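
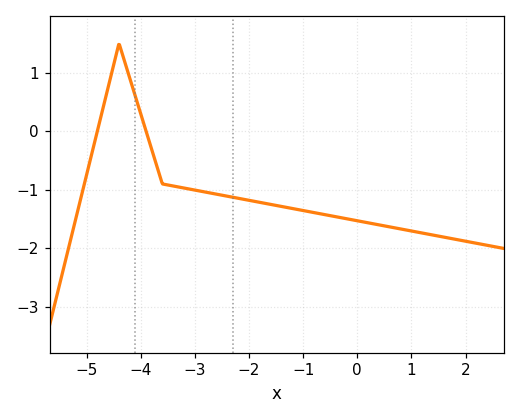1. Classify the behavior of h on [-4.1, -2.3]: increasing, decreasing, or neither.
decreasing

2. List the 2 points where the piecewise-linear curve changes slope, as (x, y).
(-4.4, 1.5); (-3.6, -0.9)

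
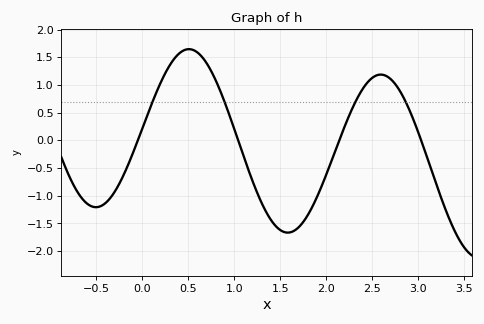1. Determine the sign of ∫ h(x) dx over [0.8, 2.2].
negative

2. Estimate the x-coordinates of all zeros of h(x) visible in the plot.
-0.1, 1, 2.1, 3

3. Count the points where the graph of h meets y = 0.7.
4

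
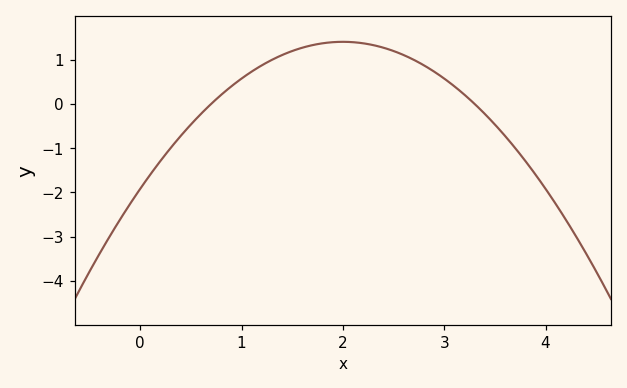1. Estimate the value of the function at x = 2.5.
1.2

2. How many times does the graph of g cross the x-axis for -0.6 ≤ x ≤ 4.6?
2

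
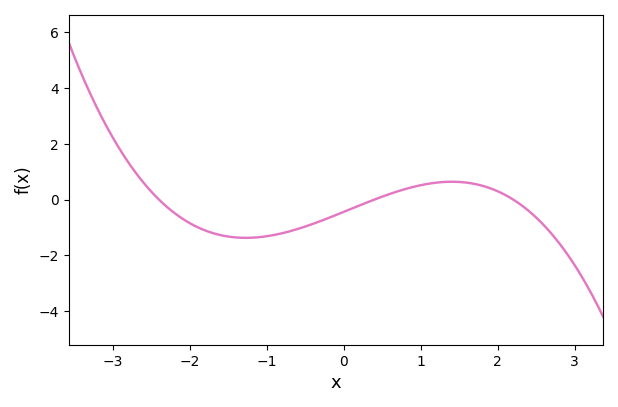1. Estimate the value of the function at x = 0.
-0.4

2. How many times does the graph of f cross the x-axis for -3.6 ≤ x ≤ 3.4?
3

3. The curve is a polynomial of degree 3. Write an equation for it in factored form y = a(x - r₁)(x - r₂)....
y = -0.21(x + 2.4)(x - 0.4)(x - 2.2)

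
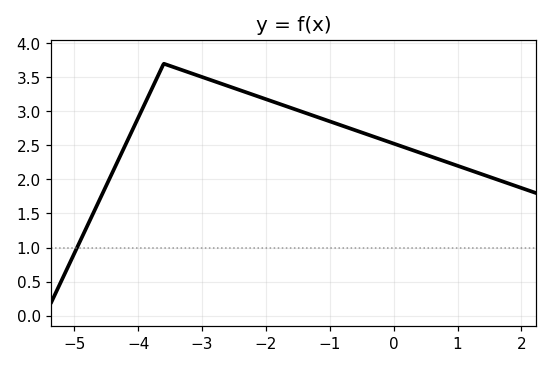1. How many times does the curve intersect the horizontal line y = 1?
1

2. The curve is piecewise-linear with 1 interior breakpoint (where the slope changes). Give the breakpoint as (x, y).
(-3.6, 3.7)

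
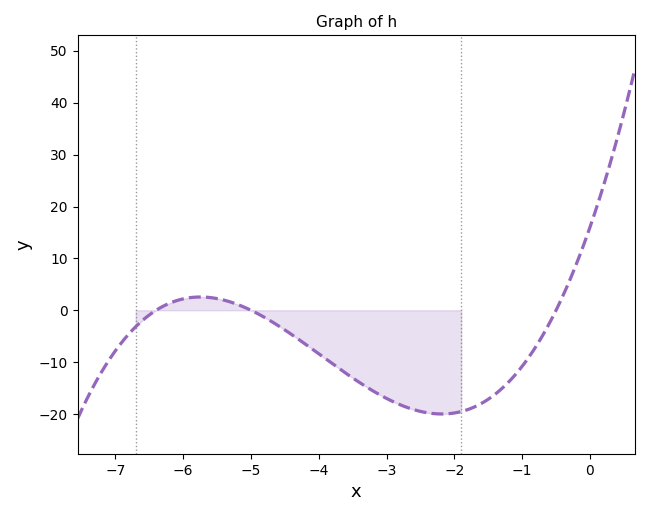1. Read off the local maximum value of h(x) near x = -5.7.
2.56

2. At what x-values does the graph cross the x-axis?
-6.4, -5, -0.5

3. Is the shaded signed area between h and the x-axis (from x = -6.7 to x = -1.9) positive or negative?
negative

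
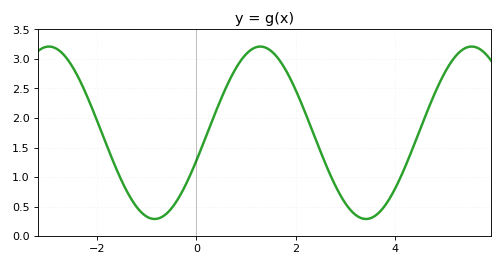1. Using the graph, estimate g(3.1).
0.438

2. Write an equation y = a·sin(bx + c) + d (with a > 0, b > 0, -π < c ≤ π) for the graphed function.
y = 1.46sin(1.48x - 0.33) + 1.75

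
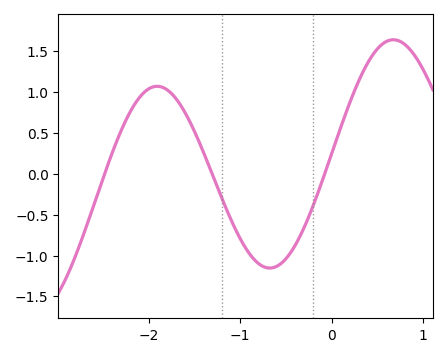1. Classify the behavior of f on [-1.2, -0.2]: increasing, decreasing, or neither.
neither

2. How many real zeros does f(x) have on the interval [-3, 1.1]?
3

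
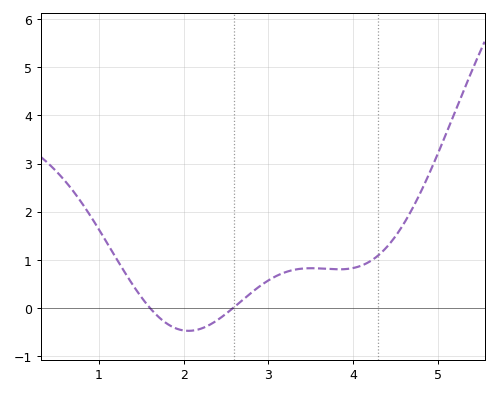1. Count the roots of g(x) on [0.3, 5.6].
2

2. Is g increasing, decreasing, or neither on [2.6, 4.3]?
neither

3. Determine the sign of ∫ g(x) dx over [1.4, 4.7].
positive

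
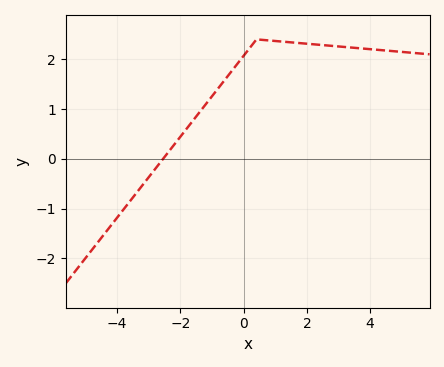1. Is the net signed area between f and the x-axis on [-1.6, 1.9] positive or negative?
positive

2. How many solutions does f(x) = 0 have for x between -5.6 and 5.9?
1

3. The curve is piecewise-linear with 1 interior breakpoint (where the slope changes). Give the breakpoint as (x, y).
(0.4, 2.4)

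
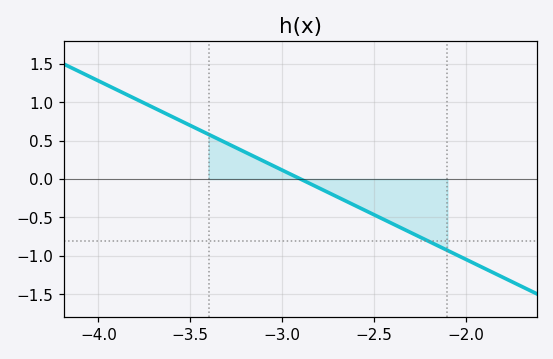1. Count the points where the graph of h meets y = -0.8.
1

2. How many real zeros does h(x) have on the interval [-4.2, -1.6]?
1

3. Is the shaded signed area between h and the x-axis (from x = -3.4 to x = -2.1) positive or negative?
negative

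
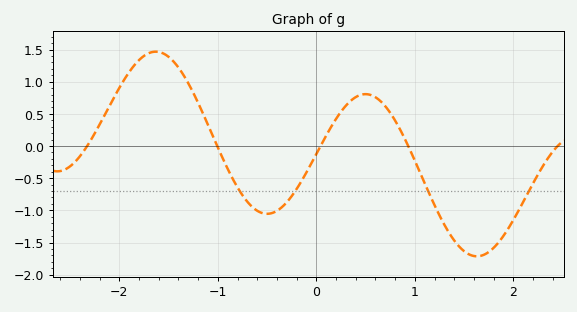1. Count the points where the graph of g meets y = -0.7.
4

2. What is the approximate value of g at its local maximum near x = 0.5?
0.806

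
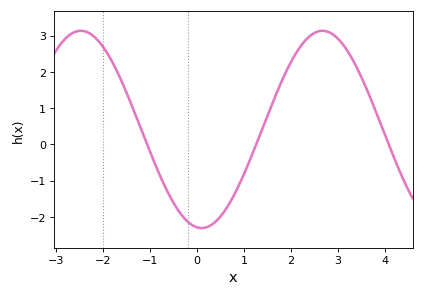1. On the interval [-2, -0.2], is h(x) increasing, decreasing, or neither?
decreasing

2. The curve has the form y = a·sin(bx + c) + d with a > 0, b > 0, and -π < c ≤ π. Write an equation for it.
y = 2.72sin(1.22x - 1.69) + 0.41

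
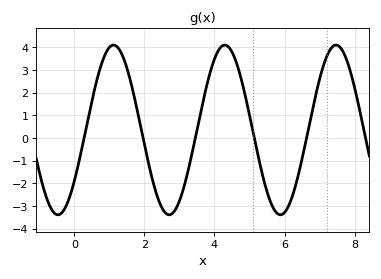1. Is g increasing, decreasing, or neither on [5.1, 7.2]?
neither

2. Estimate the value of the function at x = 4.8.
2.4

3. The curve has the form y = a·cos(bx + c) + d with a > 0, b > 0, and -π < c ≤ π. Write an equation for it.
y = 3.74cos(2x - 2.2) + 0.36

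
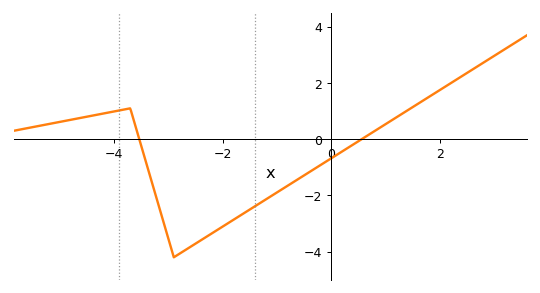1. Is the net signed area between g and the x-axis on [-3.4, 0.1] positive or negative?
negative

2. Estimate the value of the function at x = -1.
-1.89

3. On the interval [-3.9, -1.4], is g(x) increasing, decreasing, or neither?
neither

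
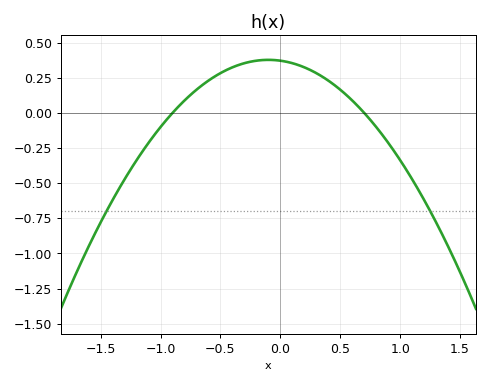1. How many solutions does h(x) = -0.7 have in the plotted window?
2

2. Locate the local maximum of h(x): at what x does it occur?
-0.1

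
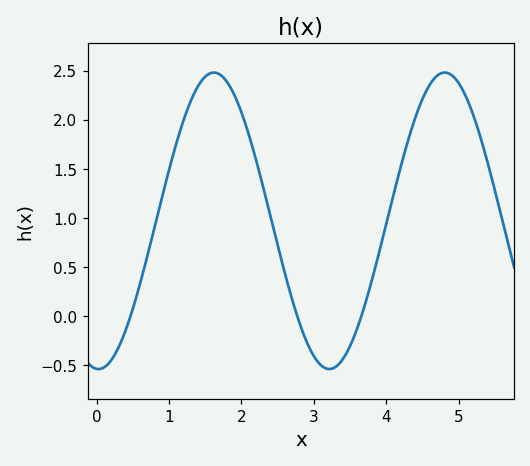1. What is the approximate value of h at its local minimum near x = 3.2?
-0.55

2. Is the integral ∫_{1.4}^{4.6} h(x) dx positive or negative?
positive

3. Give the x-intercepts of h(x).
0.5, 2.8, 3.7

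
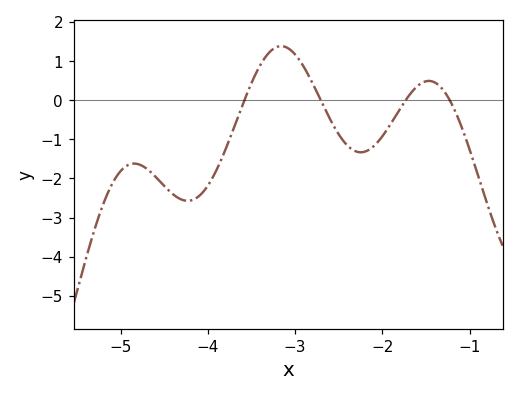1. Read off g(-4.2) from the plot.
-2.6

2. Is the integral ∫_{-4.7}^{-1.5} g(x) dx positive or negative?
negative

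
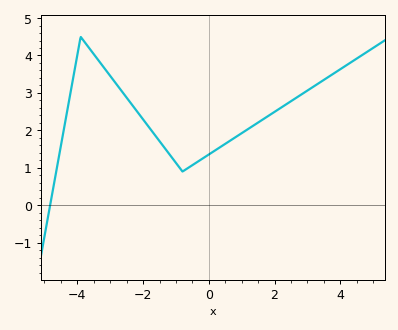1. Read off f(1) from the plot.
1.9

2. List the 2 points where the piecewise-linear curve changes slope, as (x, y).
(-3.9, 4.5); (-0.8, 0.9)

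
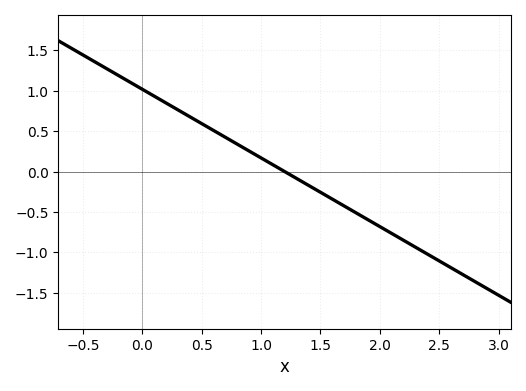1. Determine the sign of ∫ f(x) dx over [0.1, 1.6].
positive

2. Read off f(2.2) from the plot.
-0.85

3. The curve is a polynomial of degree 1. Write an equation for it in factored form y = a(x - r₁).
y = -0.85(x - 1.2)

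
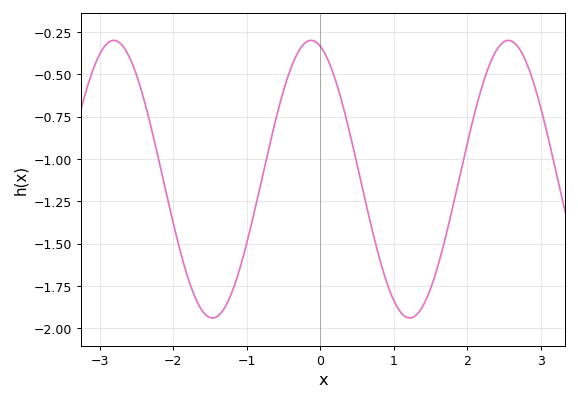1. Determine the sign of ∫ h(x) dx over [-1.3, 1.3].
negative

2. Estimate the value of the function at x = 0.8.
-1.58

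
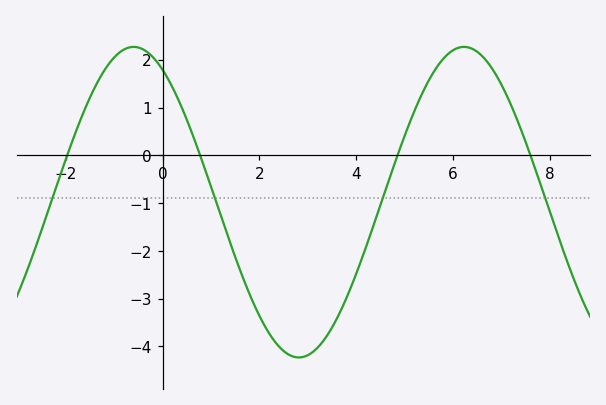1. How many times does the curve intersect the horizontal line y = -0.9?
4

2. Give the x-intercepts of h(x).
-1.97, 0.776, 4.86, 7.61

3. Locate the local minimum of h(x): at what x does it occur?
2.81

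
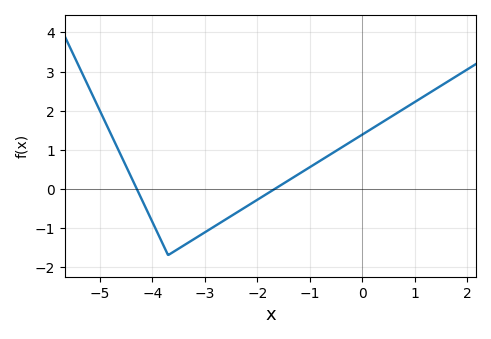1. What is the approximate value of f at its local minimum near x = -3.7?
-1.7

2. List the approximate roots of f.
-4.3, -1.66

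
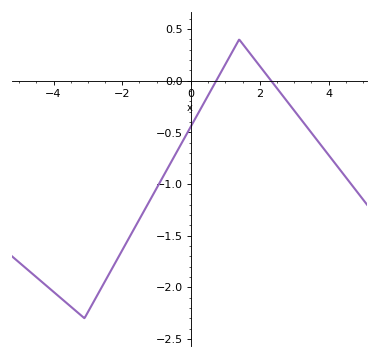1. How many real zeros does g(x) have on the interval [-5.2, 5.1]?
2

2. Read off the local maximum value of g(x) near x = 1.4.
0.4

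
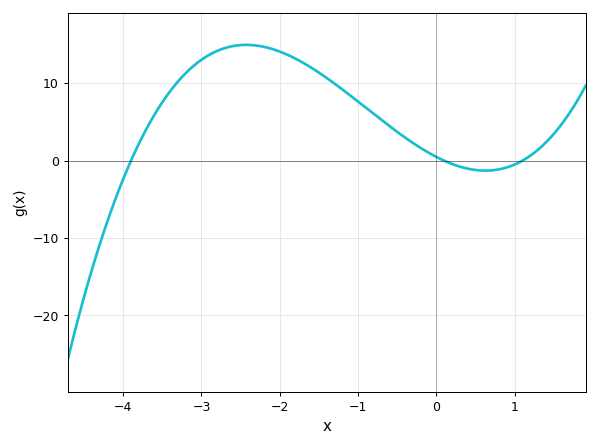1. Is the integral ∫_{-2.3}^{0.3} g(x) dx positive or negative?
positive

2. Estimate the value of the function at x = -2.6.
14.8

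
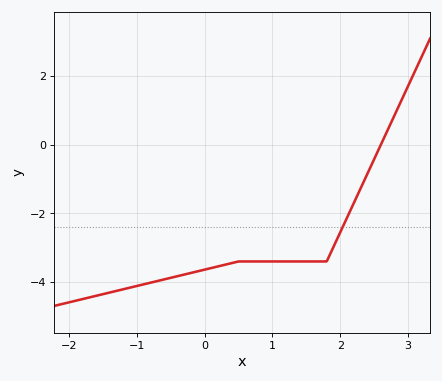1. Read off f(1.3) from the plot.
-3.4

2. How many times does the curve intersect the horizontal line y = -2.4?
1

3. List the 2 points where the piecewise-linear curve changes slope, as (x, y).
(0.5, -3.4); (1.8, -3.4)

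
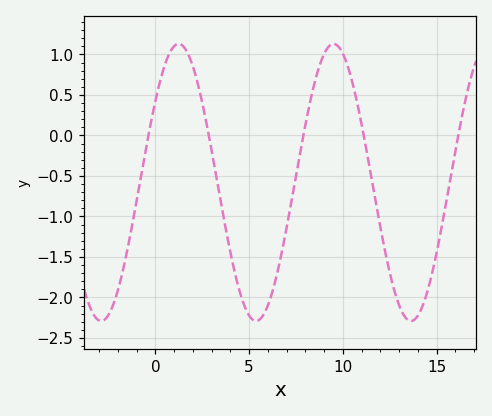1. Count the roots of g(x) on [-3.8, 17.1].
5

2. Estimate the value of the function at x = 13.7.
-2.29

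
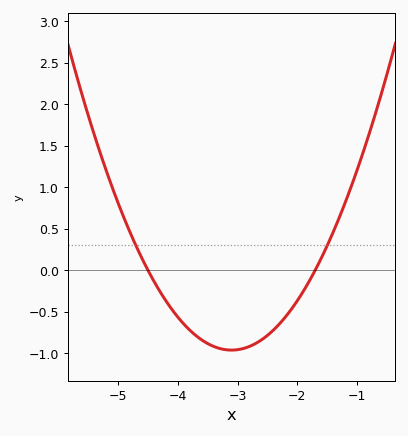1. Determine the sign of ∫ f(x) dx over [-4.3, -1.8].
negative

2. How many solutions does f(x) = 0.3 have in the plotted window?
2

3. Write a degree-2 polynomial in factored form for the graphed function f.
y = 0.49(x + 4.5)(x + 1.7)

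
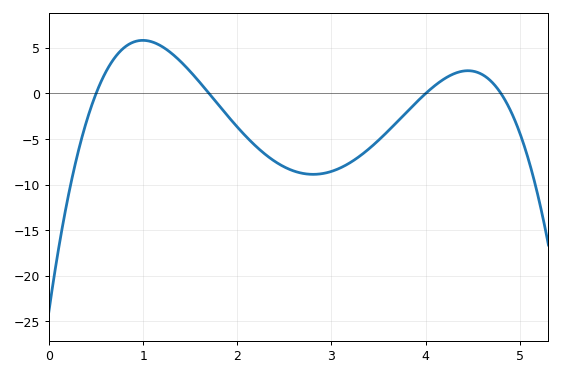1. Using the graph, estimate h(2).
-3.5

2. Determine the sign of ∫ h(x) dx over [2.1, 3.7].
negative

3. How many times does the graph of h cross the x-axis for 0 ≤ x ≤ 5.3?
4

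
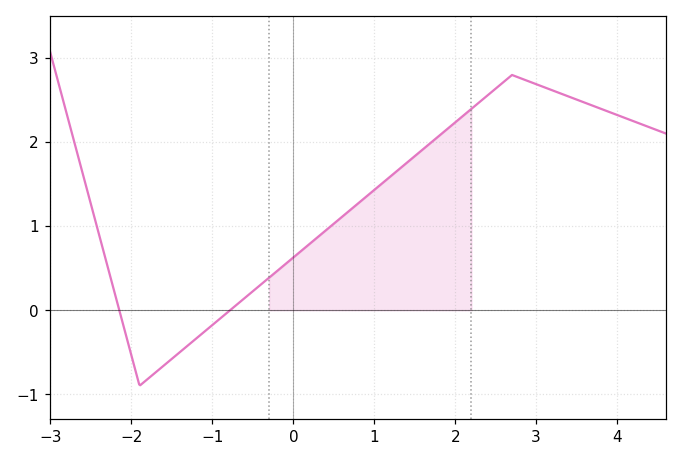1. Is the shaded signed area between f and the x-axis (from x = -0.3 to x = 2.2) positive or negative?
positive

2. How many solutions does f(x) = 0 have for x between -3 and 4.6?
2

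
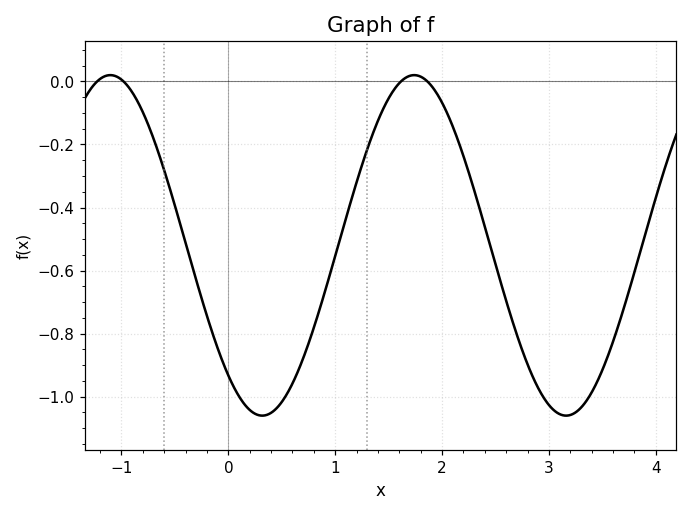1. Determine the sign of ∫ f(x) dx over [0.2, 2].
negative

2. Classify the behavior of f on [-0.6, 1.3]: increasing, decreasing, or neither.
neither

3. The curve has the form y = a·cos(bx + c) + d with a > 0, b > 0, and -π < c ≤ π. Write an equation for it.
y = 0.54cos(2.21x + 2.44) - 0.52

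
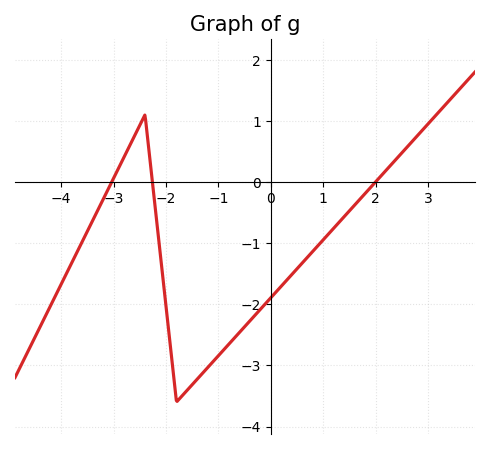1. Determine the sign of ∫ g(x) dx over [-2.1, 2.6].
negative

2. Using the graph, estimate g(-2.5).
0.927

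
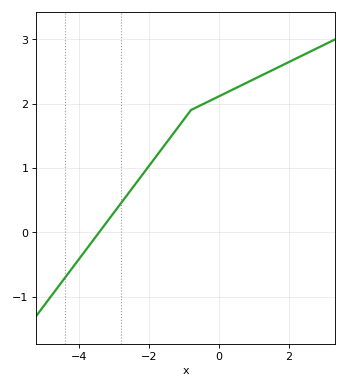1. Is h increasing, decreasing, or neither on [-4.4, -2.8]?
increasing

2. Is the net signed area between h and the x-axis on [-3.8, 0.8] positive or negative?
positive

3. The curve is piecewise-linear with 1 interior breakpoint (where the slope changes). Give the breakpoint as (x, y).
(-0.8, 1.9)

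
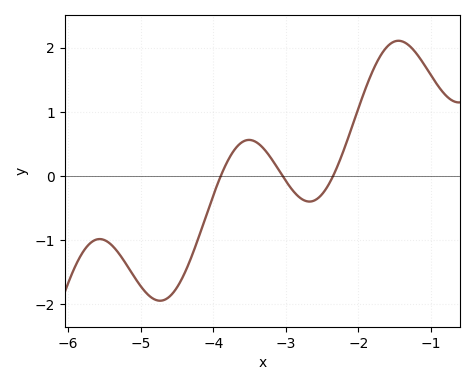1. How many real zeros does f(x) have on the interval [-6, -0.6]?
3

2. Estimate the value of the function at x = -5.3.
-1.21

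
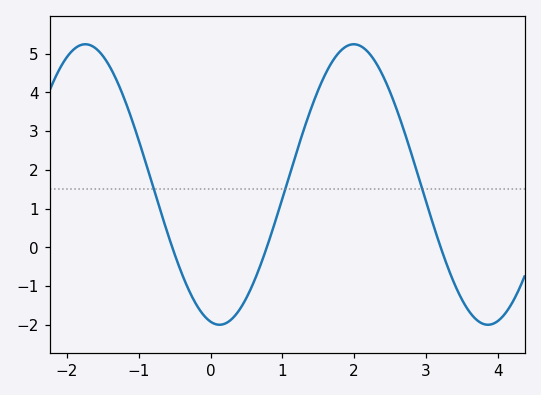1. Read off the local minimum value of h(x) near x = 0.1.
-2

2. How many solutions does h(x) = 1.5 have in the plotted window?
3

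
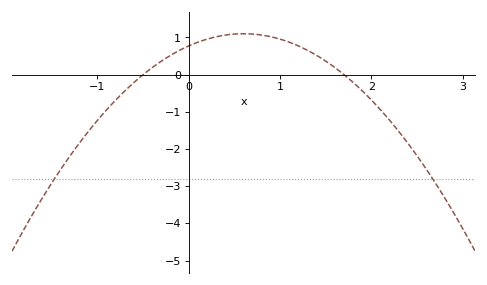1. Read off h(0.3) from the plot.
1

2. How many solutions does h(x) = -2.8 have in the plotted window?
2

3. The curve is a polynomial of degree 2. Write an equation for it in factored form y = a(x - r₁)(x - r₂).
y = -0.91(x + 0.5)(x - 1.7)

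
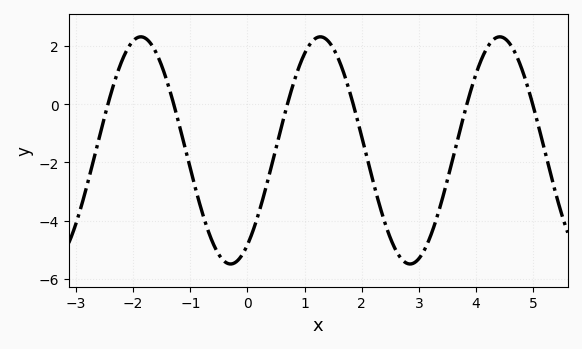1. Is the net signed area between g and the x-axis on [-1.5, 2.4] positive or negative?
negative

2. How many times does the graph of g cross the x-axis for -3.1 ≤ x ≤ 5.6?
6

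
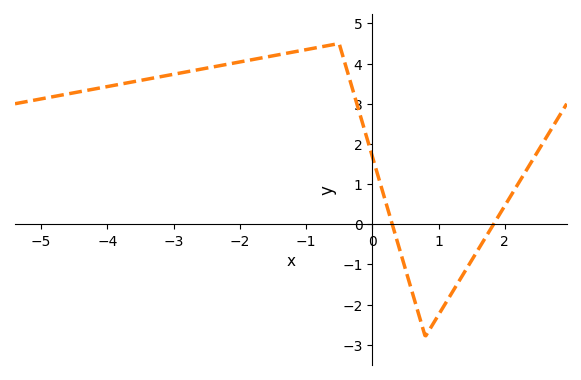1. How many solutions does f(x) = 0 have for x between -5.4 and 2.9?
2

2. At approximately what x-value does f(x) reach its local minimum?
0.8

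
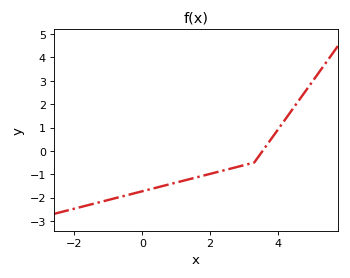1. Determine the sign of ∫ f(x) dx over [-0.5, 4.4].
negative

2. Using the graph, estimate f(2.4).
-0.835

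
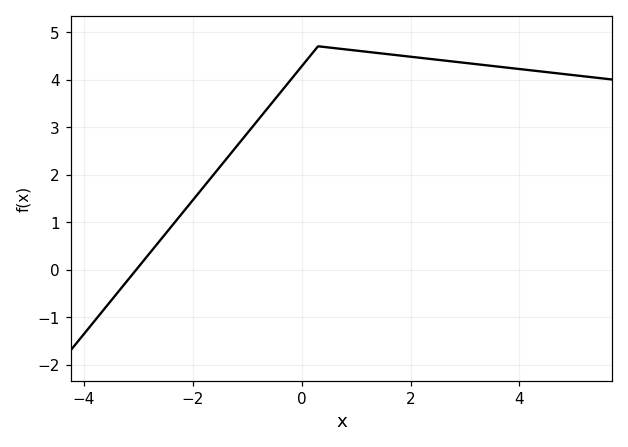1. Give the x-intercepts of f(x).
-3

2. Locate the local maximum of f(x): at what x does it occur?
0.4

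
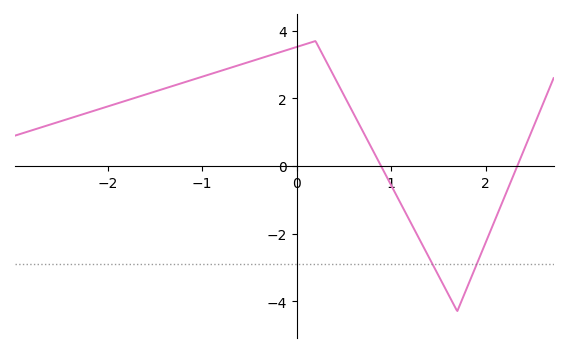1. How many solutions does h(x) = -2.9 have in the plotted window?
2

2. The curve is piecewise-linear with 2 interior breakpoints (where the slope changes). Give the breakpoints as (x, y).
(0.2, 3.7); (1.7, -4.3)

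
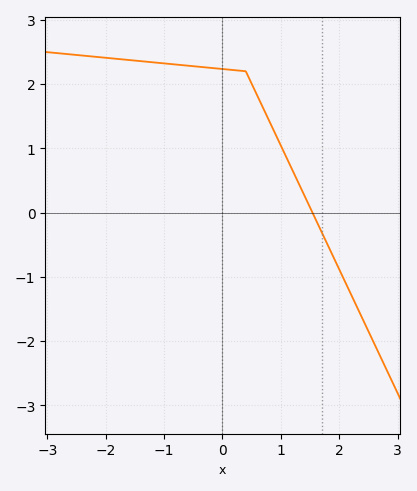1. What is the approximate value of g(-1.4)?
2.4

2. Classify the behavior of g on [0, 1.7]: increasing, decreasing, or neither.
decreasing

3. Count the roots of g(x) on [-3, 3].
1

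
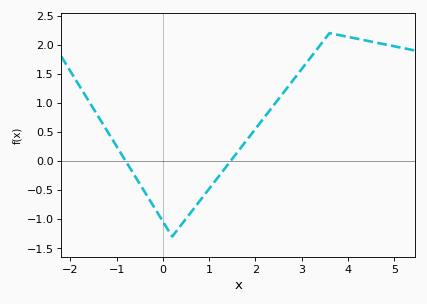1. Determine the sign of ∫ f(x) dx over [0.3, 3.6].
positive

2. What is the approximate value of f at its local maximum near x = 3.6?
2.2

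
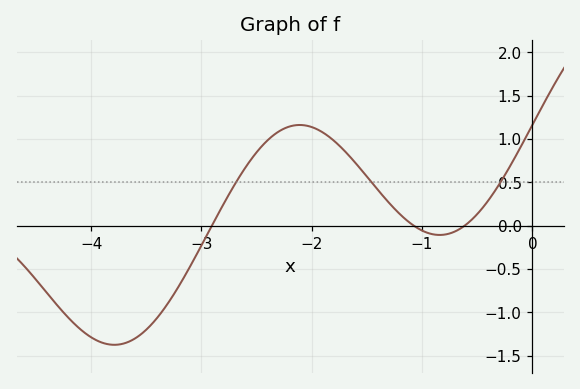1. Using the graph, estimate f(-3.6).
-1.3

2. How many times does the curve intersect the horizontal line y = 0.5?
3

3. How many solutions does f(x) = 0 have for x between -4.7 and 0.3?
3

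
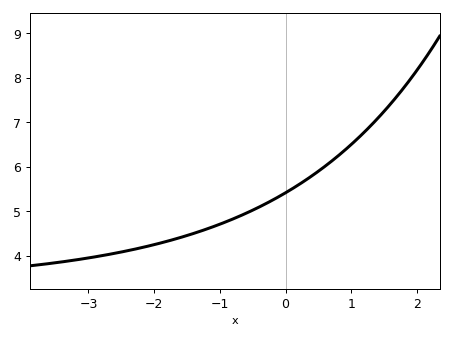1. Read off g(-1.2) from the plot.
4.61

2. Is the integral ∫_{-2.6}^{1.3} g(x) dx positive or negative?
positive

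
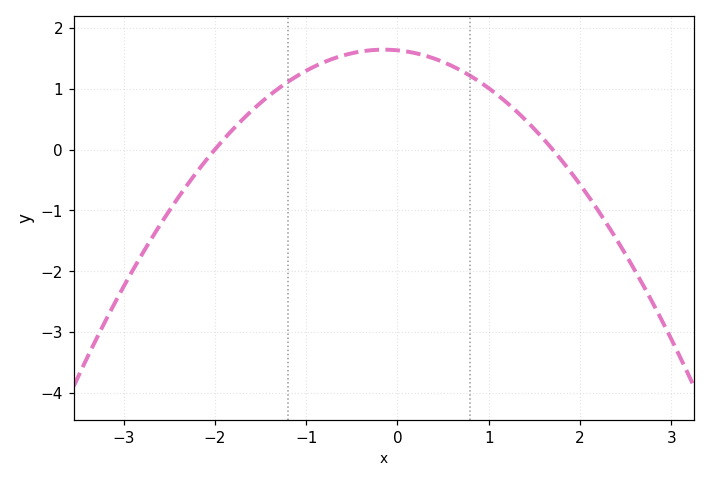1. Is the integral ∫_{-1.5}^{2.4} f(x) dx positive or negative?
positive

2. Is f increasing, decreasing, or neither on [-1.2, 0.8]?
neither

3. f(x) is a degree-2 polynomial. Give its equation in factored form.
y = -0.48(x + 2)(x - 1.7)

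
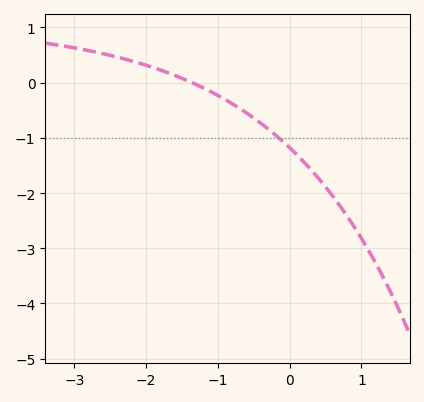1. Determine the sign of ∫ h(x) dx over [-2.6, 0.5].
negative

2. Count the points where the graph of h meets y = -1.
1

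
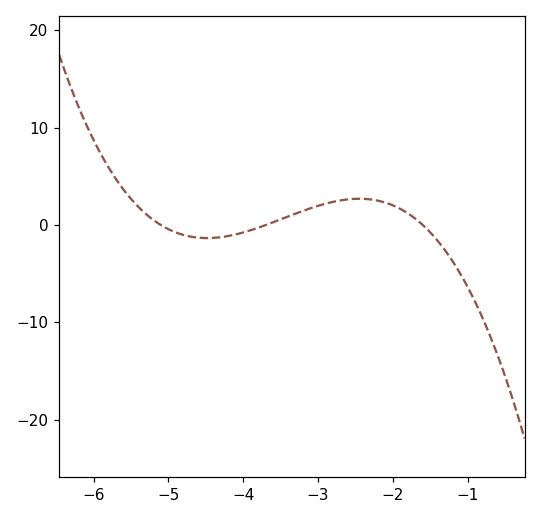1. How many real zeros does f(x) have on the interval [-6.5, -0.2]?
3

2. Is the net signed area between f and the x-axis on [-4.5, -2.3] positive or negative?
positive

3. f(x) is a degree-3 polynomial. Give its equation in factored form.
y = -0.96(x + 5.1)(x + 3.7)(x + 1.6)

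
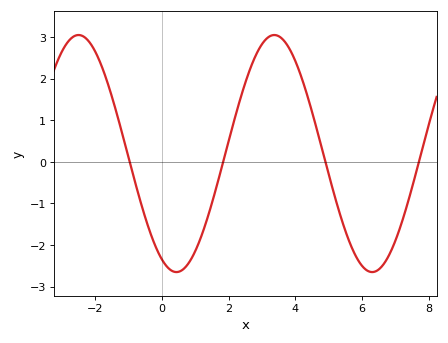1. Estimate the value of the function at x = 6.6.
-2.51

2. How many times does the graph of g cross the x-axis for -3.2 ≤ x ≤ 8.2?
4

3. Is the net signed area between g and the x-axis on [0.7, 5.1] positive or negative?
positive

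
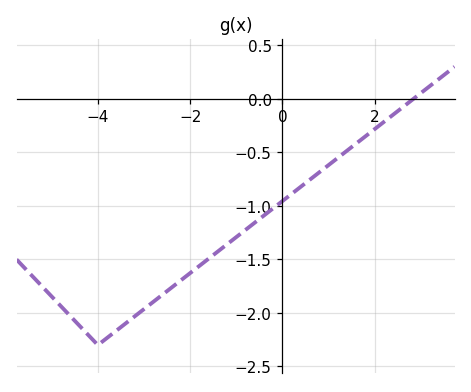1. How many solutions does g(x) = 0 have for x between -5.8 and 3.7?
1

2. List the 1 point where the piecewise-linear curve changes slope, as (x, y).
(-4, -2.3)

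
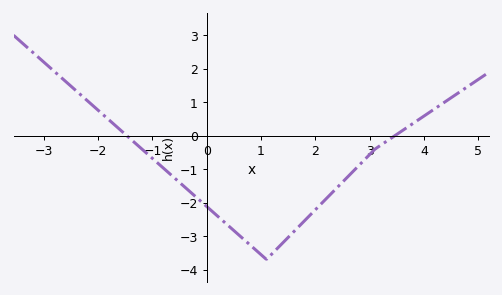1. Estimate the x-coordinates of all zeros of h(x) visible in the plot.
-1.47, 3.47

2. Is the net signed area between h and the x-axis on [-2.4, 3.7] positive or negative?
negative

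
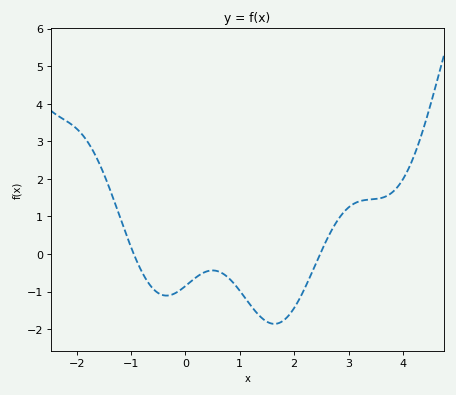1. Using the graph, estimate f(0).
-0.85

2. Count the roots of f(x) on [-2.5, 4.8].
2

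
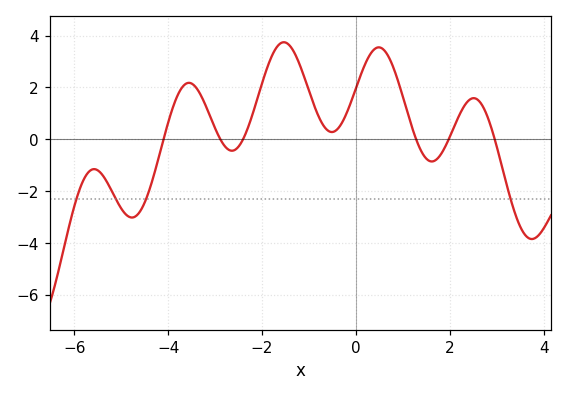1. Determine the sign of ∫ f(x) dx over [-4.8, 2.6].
positive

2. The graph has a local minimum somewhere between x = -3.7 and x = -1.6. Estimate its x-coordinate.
-2.64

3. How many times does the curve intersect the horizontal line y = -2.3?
4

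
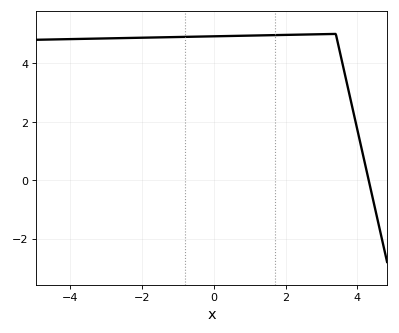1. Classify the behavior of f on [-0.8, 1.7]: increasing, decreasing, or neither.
increasing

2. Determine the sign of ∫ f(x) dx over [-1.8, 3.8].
positive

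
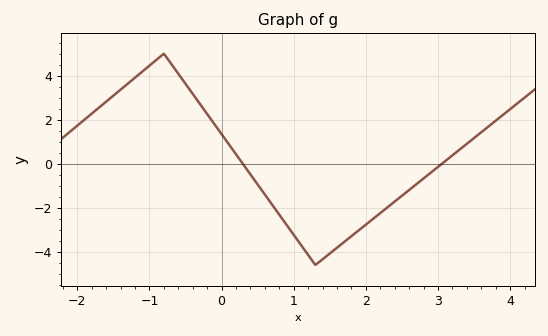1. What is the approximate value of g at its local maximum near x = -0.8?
5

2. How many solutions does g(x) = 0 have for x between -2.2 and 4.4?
2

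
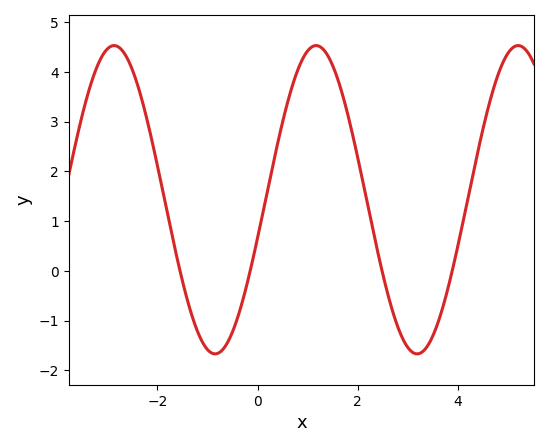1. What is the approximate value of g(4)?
0.5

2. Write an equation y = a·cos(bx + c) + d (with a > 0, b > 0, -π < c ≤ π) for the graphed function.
y = 3.1cos(1.6x - 1.8) + 1.43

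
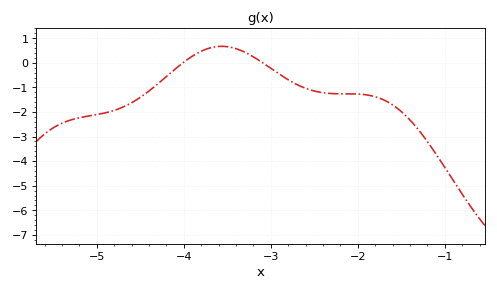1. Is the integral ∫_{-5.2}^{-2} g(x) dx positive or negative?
negative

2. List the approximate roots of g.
-4, -3.1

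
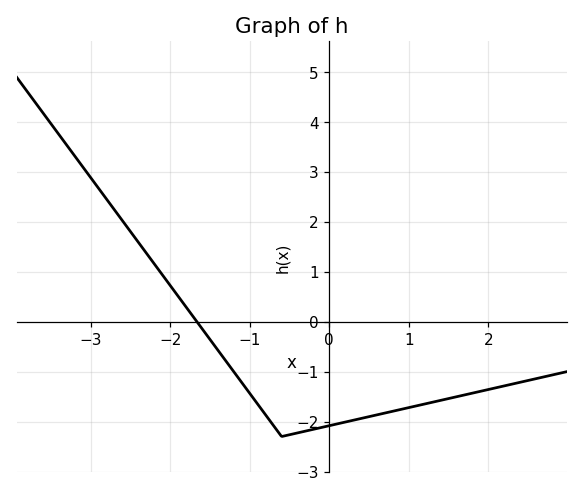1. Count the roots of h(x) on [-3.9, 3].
1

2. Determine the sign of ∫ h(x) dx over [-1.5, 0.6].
negative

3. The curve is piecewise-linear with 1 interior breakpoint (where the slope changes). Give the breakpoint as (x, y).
(-0.6, -2.3)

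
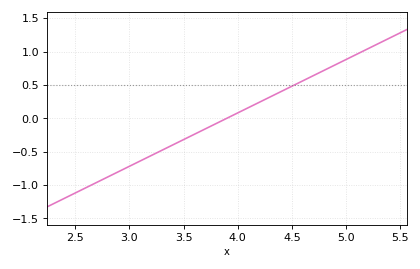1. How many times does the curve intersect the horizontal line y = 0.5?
1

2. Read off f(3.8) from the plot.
-0.08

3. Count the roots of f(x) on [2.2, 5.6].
1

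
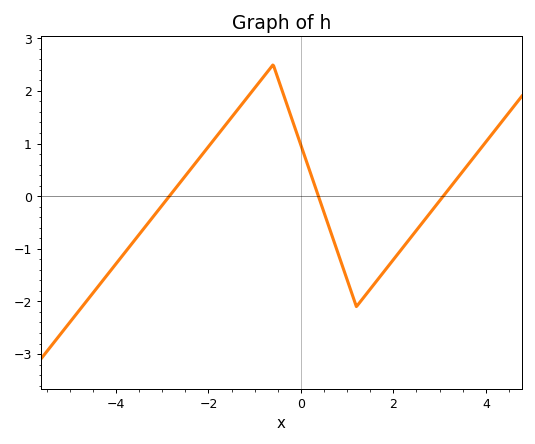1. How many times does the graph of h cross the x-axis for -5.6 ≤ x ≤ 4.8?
3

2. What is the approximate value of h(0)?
1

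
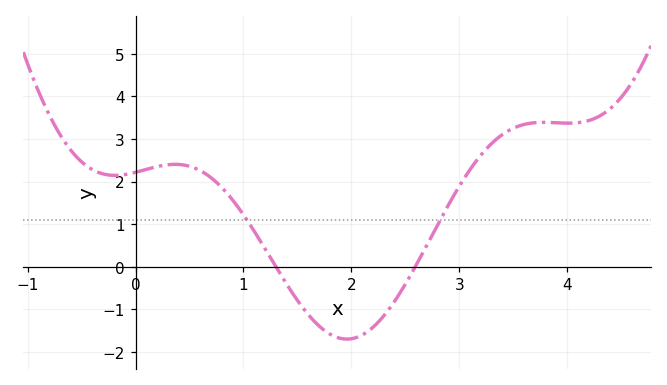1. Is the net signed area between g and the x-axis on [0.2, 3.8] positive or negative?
positive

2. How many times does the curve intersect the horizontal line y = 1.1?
2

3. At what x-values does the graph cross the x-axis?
1.3, 2.6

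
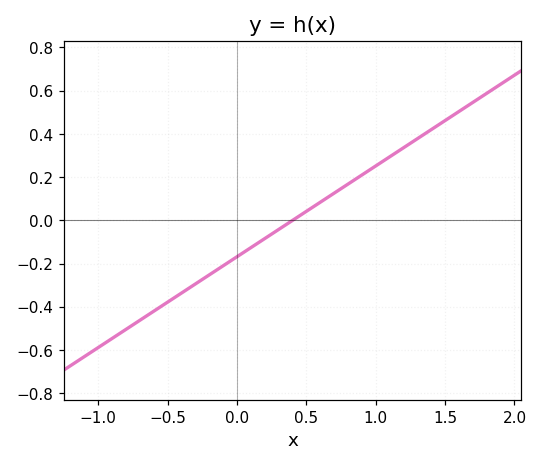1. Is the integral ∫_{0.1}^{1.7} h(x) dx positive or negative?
positive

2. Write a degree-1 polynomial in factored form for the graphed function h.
y = 0.42(x - 0.4)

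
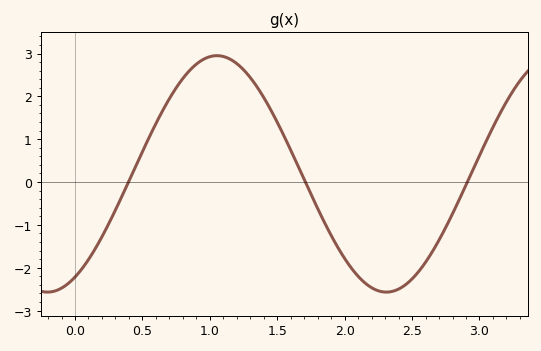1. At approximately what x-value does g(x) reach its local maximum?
1.05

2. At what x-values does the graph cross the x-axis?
0.4, 1.7, 2.9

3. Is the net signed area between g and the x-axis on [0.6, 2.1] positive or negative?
positive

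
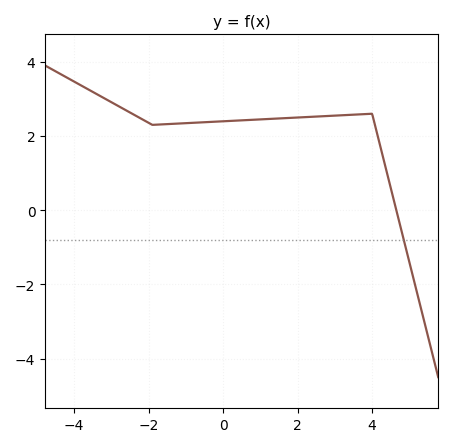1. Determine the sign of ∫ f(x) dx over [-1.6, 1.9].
positive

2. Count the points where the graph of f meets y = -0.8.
1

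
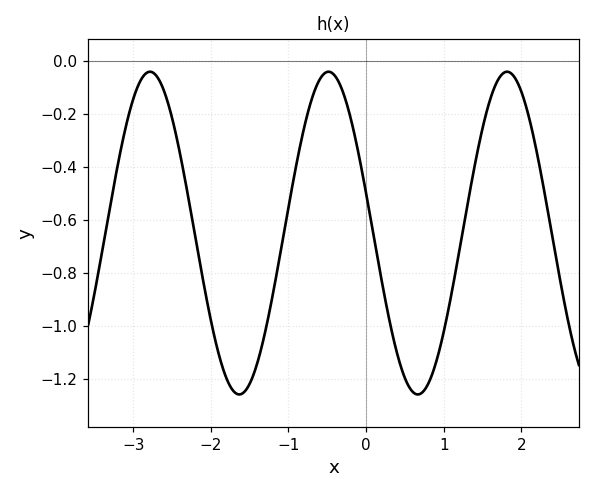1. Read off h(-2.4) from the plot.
-0.348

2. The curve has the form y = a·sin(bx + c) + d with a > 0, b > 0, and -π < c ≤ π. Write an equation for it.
y = 0.61sin(2.73x + 2.89) - 0.65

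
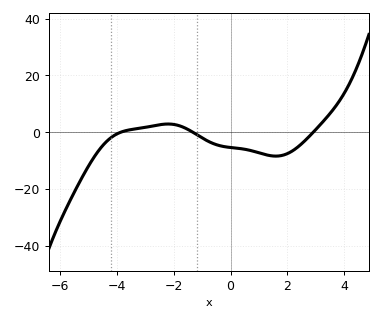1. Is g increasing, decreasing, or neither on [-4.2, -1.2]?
neither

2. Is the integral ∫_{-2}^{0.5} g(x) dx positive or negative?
negative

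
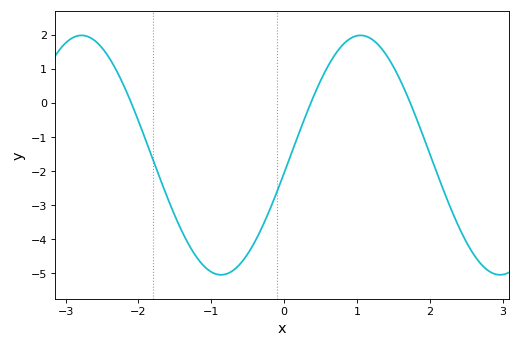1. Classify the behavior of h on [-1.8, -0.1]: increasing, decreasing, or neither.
neither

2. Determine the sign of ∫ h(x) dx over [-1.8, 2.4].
negative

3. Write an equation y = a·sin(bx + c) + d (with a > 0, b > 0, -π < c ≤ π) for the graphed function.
y = 3.51sin(1.6x - 0.15) - 1.53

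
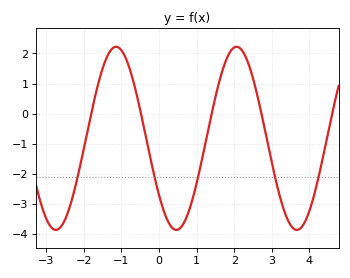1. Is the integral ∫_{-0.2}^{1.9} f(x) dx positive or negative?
negative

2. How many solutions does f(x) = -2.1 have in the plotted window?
5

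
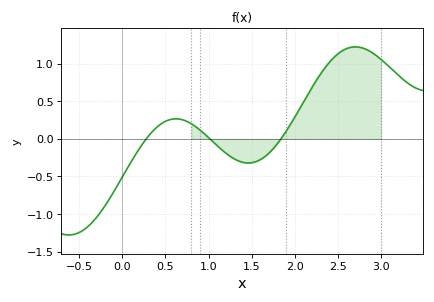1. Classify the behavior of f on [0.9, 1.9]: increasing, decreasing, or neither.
neither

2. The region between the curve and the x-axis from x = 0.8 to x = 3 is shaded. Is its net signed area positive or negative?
positive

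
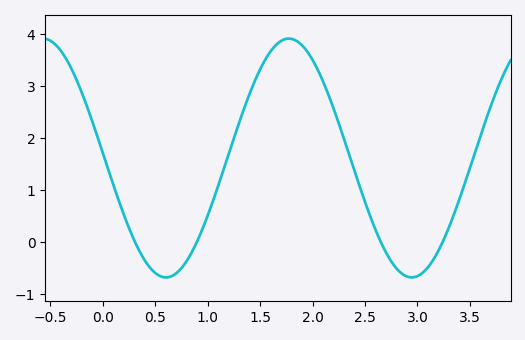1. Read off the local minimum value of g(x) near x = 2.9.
-0.7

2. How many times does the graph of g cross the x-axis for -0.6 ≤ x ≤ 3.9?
4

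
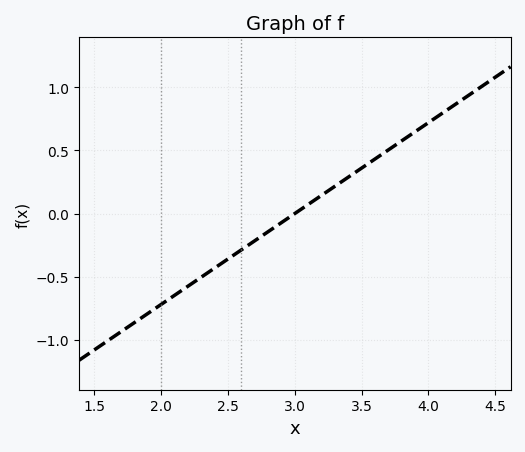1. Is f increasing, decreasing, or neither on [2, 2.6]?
increasing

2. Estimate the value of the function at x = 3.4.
0.288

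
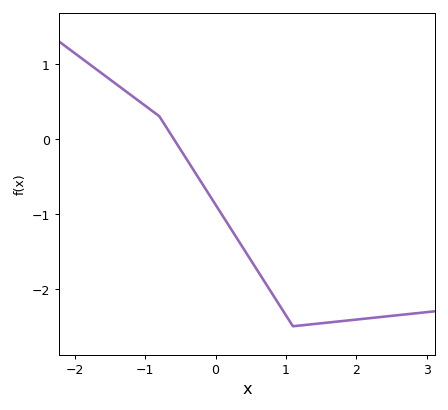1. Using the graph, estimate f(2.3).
-2.4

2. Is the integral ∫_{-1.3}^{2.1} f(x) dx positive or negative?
negative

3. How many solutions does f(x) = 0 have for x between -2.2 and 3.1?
1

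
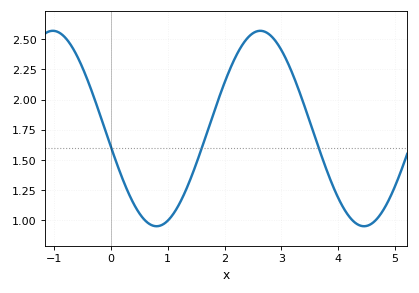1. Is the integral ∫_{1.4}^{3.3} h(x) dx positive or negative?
positive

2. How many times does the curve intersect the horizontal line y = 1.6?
3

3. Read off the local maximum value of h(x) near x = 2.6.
2.57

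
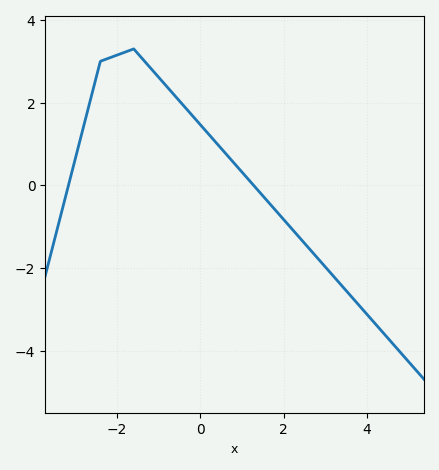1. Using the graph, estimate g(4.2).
-3.35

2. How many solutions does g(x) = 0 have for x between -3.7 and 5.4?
2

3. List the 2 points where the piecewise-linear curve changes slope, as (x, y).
(-2.4, 3); (-1.6, 3.3)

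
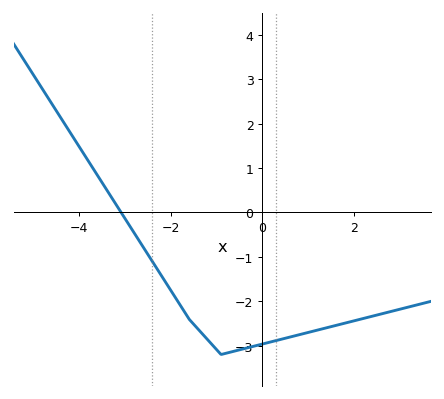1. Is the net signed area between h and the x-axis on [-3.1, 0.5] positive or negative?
negative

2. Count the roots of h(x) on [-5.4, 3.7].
1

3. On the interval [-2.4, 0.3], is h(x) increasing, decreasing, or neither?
neither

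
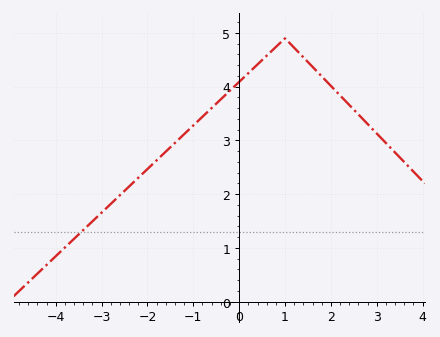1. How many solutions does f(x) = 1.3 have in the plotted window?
1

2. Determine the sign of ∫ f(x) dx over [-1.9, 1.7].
positive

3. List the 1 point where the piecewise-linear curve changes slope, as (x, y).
(1, 4.9)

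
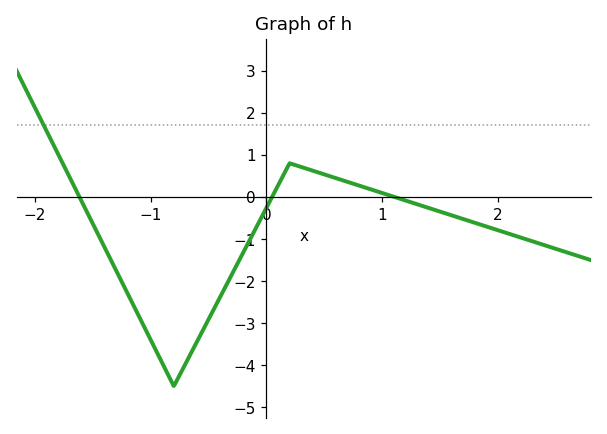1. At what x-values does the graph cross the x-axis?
-1.62, 0.049, 1.1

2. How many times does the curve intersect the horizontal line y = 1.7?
1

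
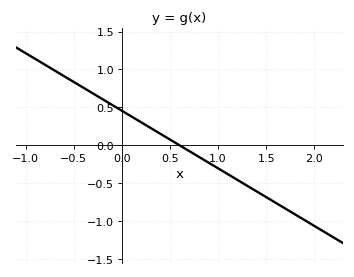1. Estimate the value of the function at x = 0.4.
0.152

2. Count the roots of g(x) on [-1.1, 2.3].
1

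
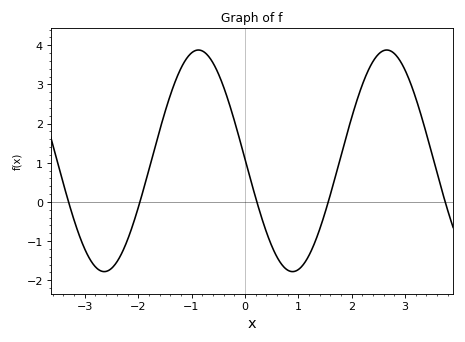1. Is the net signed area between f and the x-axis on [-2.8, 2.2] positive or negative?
positive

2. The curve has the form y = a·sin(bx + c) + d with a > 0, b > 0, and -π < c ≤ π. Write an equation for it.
y = 2.83sin(1.78x + 3.12) + 1.05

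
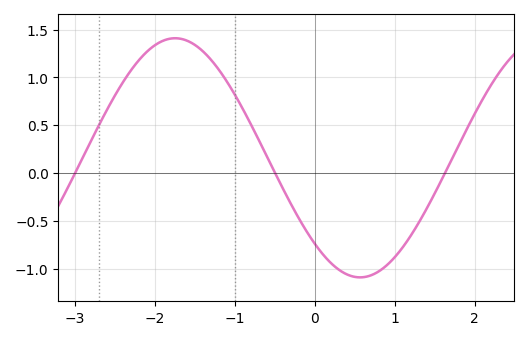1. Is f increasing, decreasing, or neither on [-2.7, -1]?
neither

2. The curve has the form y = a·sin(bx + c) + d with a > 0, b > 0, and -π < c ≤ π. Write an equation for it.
y = 1.25sin(1.4x - 2.3) + 0.16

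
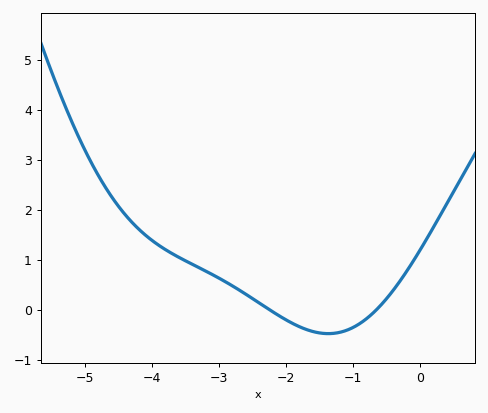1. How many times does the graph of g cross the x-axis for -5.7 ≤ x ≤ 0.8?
2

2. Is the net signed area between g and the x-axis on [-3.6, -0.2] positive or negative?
positive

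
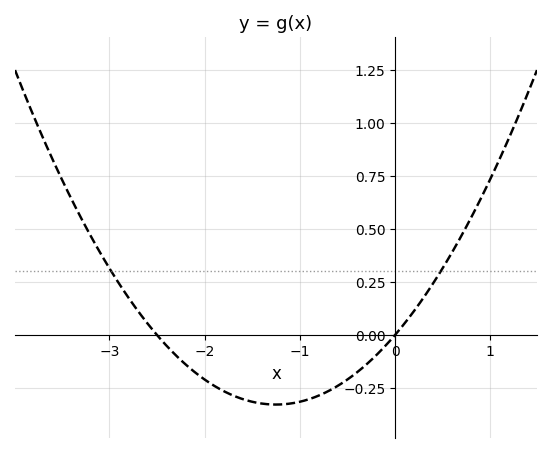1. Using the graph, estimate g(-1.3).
-0.328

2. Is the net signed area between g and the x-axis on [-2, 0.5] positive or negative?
negative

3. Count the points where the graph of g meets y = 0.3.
2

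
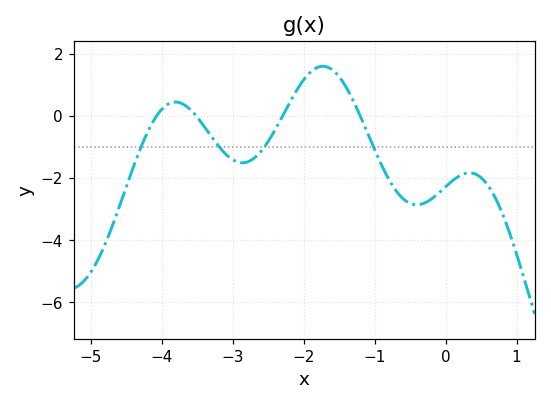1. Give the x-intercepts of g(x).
-4.1, -3.5, -2.3, -1.2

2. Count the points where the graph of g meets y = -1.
4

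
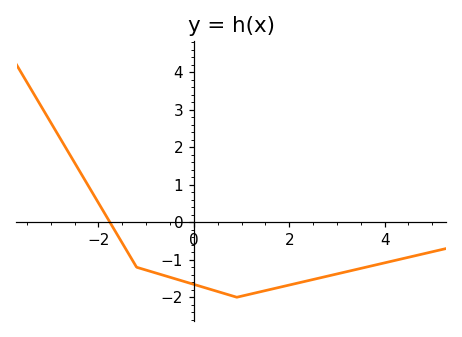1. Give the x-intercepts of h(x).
-1.76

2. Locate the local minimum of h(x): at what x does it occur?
0.901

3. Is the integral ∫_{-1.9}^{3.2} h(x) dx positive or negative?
negative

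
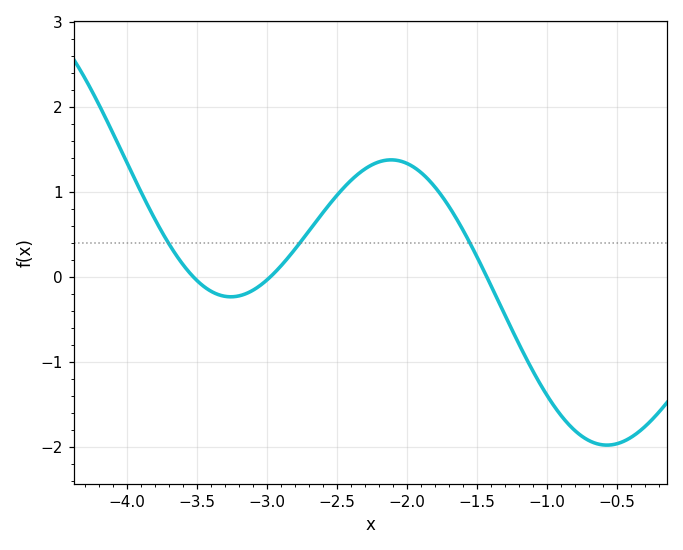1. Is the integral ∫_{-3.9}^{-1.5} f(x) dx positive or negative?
positive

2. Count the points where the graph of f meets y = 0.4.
3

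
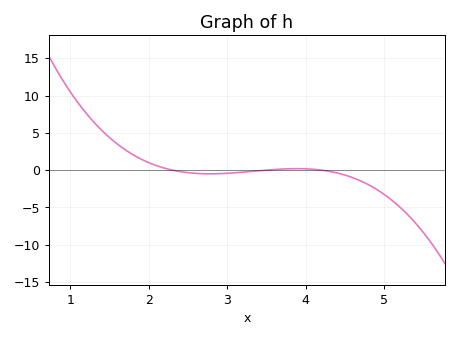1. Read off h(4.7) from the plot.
-1.5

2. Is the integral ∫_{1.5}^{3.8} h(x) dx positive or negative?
positive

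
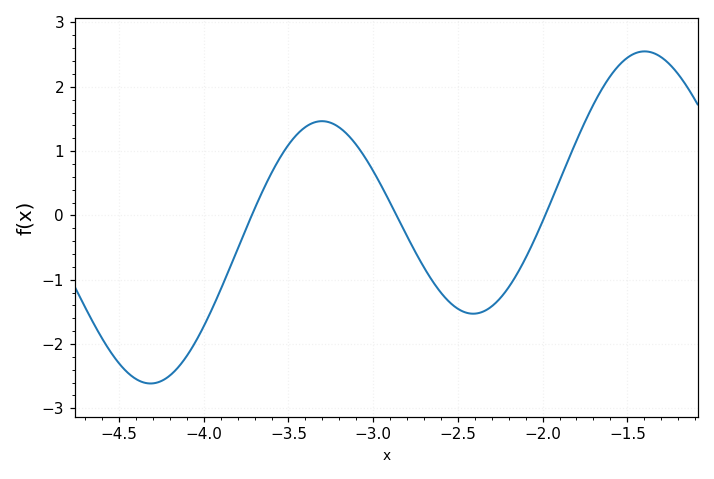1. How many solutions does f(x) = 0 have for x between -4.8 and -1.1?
3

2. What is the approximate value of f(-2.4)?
-1.5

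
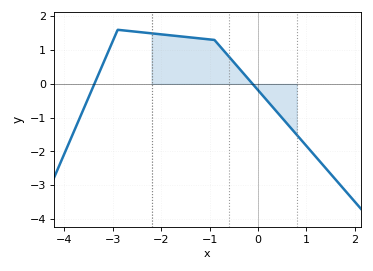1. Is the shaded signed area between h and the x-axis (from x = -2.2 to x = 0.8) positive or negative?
positive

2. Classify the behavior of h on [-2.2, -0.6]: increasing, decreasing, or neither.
decreasing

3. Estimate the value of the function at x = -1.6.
1.41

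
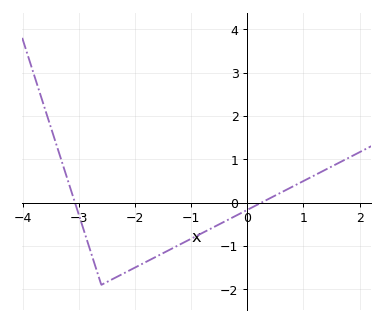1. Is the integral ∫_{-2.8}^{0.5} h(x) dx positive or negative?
negative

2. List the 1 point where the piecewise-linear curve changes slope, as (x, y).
(-2.6, -1.9)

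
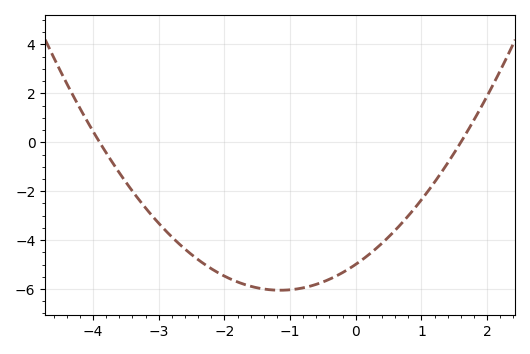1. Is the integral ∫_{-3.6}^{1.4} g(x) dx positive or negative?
negative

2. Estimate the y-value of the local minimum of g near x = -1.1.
-6.05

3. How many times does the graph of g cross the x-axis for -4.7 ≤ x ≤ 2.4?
2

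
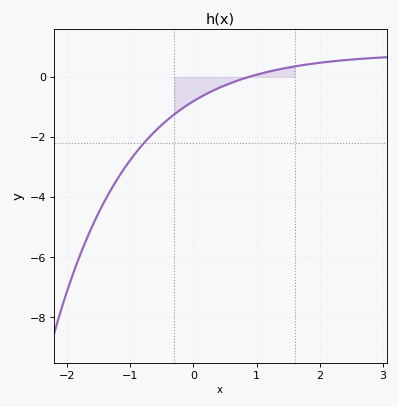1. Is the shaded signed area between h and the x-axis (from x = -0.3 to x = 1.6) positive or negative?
negative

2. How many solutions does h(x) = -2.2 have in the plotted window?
1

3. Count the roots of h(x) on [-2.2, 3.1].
1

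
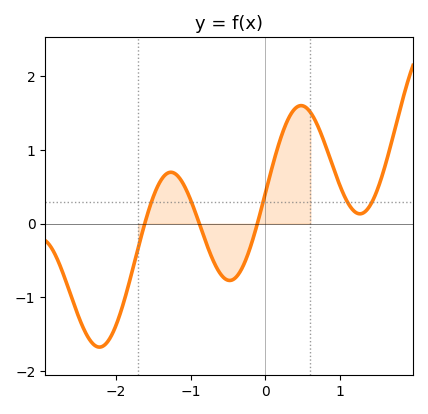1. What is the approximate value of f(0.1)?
0.804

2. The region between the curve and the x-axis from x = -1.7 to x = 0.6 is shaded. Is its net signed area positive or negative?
positive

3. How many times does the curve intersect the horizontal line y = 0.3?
5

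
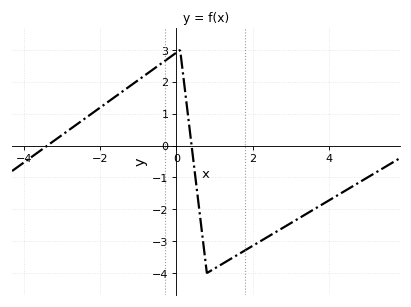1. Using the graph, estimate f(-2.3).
0.932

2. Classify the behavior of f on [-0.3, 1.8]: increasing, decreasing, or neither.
neither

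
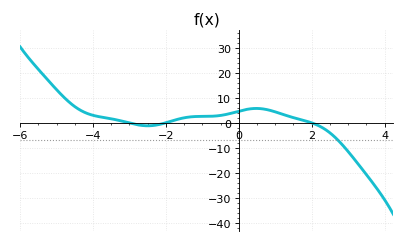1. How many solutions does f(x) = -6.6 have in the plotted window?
1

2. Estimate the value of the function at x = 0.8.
5.33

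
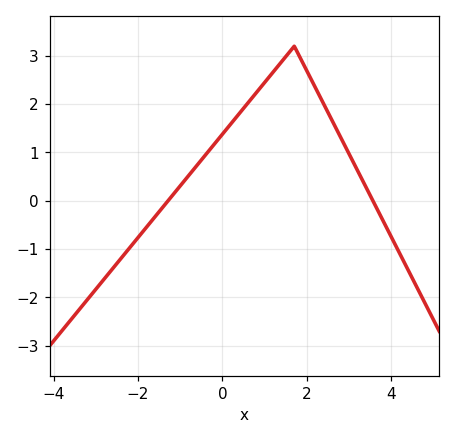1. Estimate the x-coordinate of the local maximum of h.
1.8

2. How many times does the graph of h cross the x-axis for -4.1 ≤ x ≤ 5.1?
2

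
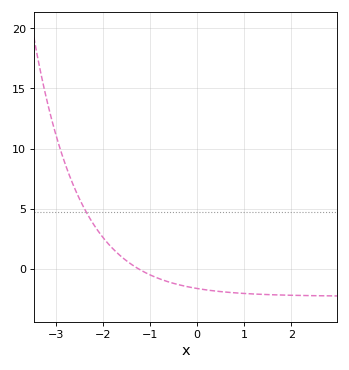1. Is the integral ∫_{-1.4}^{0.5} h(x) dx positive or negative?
negative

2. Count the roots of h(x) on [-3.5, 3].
1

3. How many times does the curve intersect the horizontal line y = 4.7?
1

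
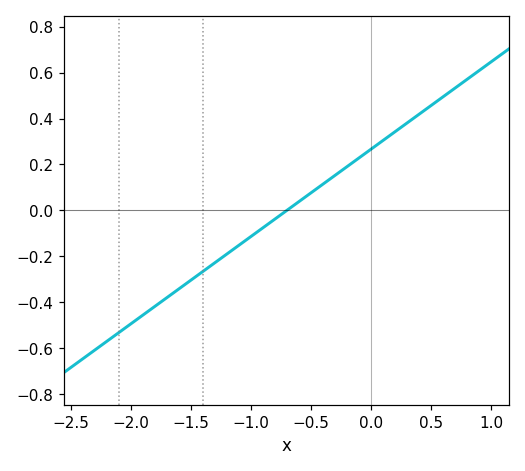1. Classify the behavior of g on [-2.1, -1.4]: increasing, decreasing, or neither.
increasing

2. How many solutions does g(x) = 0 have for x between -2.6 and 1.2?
1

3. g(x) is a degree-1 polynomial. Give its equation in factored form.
y = 0.38(x + 0.7)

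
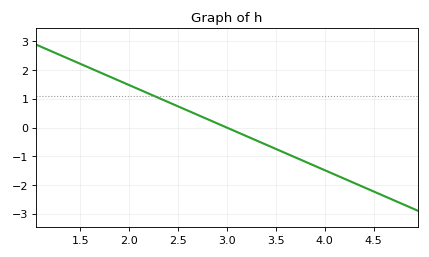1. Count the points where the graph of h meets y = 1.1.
1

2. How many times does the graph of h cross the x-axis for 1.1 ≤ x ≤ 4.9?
1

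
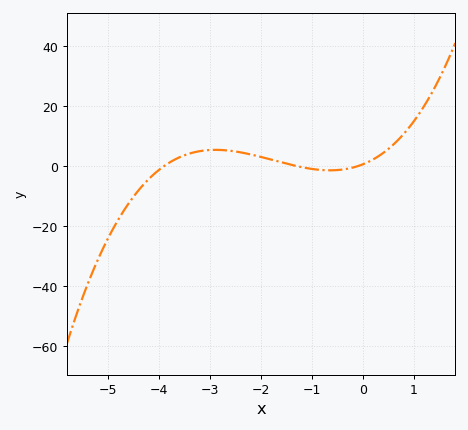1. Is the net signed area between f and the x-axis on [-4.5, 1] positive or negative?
positive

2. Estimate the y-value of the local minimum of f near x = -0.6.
-2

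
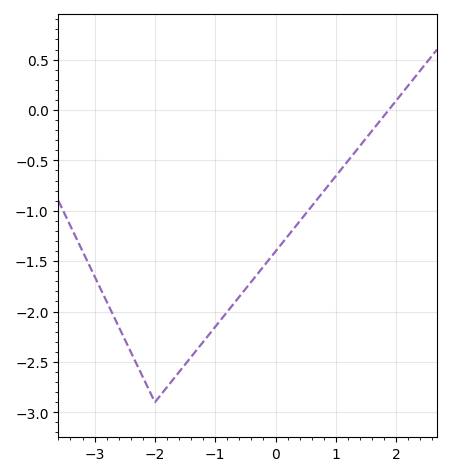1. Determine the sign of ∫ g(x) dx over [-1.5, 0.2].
negative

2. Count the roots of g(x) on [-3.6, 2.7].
1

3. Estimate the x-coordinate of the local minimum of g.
-2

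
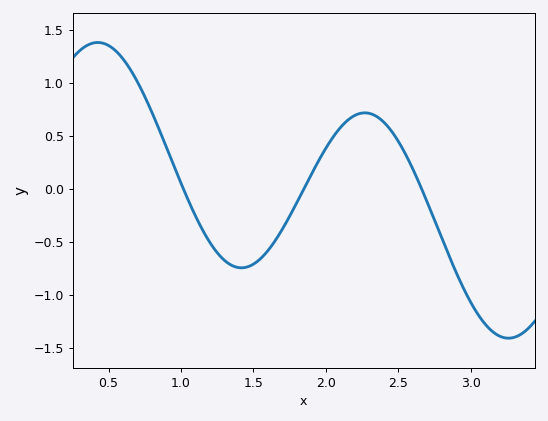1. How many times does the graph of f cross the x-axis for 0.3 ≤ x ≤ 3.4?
3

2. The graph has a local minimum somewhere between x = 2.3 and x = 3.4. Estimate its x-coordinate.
3.26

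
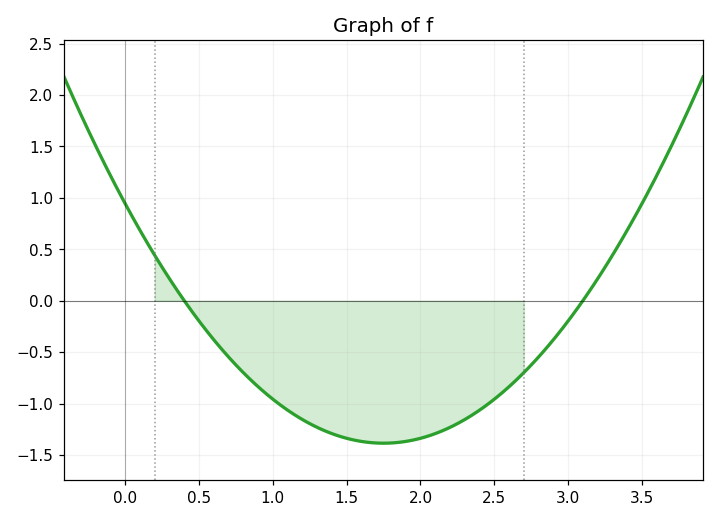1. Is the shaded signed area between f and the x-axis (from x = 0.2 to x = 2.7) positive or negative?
negative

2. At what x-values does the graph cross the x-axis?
0.4, 3.1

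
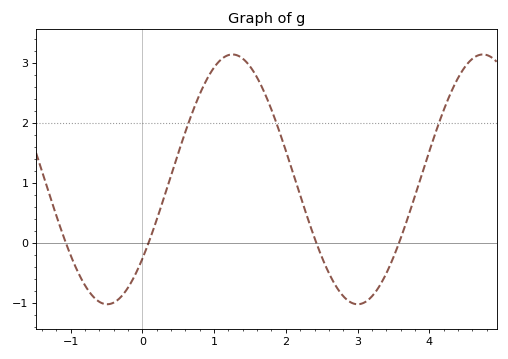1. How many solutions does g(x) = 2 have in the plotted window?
3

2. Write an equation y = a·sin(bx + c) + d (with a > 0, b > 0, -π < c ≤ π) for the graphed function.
y = 2.08sin(1.8x - 0.69) + 1.06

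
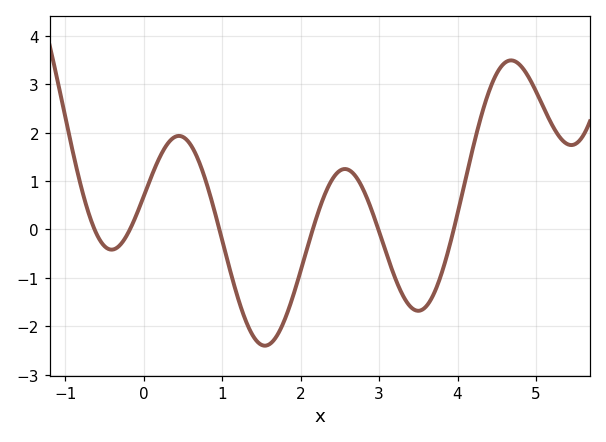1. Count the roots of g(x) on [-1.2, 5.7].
6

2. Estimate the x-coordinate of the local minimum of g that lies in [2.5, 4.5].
3.5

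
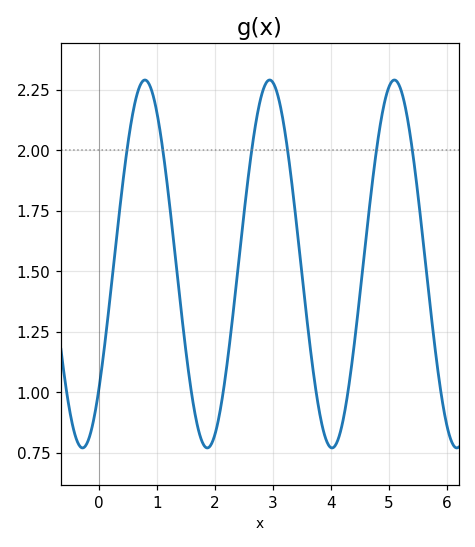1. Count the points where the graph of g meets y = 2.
6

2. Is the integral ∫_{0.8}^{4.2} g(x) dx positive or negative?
positive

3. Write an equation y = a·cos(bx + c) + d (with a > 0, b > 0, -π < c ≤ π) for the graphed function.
y = 0.76cos(2.92x - 2.3) + 1.53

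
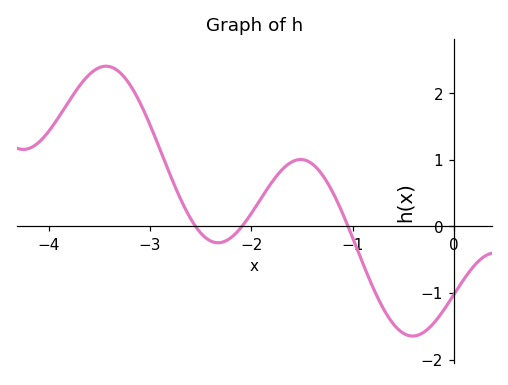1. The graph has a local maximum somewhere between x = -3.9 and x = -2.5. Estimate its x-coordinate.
-3.4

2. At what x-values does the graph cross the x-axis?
-2.6, -2.1, -1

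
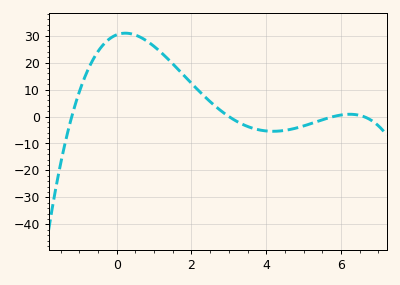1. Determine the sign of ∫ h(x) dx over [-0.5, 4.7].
positive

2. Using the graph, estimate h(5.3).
-2.14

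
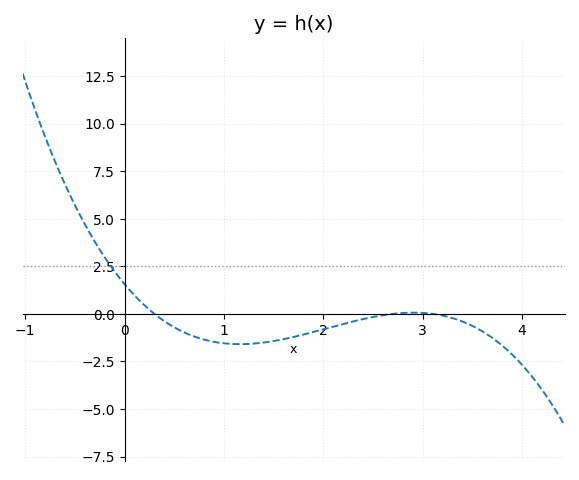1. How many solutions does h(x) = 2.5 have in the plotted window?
1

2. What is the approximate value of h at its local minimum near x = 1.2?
-1.5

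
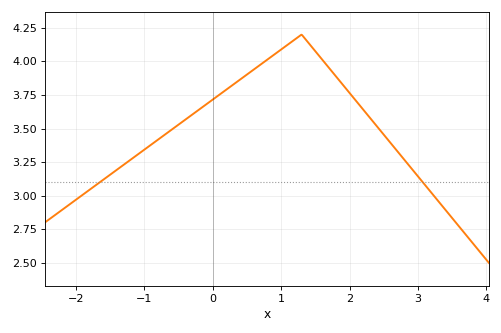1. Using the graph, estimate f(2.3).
3.58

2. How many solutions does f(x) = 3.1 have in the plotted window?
2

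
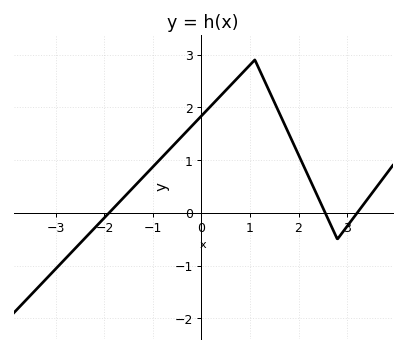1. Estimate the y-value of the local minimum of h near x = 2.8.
-0.5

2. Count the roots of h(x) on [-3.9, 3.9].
3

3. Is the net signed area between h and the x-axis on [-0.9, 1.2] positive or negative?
positive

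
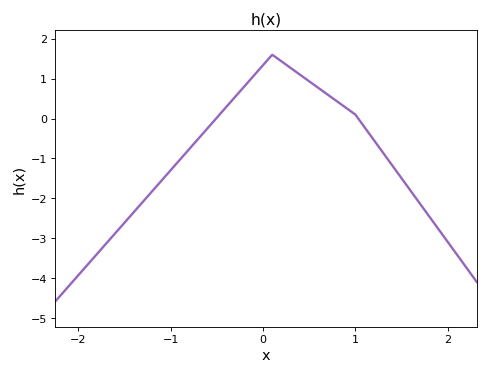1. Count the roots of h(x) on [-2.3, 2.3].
2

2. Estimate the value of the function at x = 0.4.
1.1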